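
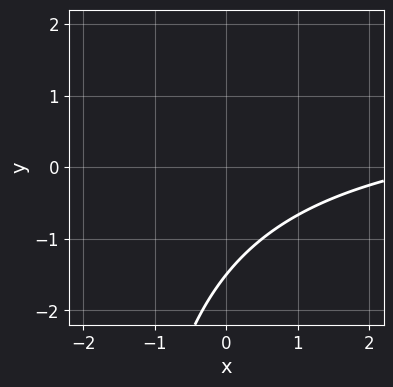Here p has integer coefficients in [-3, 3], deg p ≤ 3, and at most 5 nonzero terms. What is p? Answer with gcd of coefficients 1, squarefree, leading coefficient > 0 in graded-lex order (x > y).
First, the degree is 2 — the shape is more complex than any degree-1 curve.
Next, reading off the gridlines: the curve avoids every integer x-axis point in the box.
Finally, the integer polynomial consistent with all of this is the stated p.

x*y - x + 2*y + 3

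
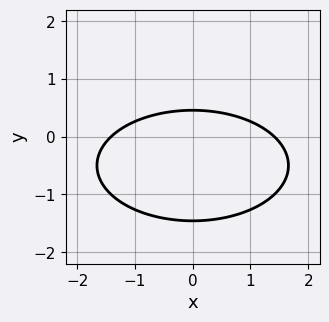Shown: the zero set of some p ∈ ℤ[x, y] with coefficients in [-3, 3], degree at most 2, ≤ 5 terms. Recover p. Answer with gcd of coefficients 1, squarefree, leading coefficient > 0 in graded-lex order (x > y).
x^2 + 3*y^2 + 3*y - 2

First, degree: the shape is more complex than any degree-1 curve, so deg p = 2.
Then, symmetries: the x ↦ −x reflection is a symmetry, so x appears only in even powers.
Finally, the integer polynomial consistent with all of this is the stated p.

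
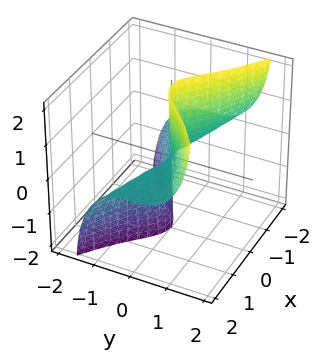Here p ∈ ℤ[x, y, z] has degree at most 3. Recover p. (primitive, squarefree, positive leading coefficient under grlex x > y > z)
2*x^2*z - 3*y^3 - y*z^2

Degree: the shape is more complex than any degree-2 surface, so deg p = 3.
From the axis intercepts and sections: one y-axis crossing is at y = 0; the visible x-axis segment lies entirely on the surface.
These observations pin down the coefficients.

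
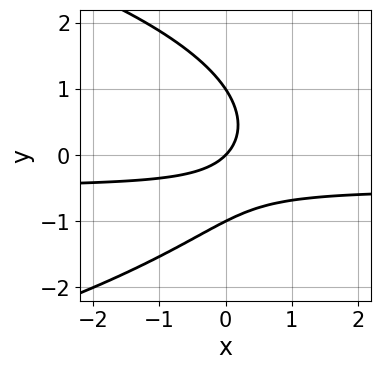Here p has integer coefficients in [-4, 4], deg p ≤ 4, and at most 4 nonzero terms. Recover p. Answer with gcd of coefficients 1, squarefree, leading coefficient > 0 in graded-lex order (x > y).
Degree: no degree-2 curve has this shape, so deg p = 3.
Reading off the gridlines: the y-axis gridline crossings are at y ∈ {-1, 0, 1}; it crosses the x-axis at the gridline x = 0.
Assembling these constraints gives the stated polynomial.

y^3 + 2*x*y + x - y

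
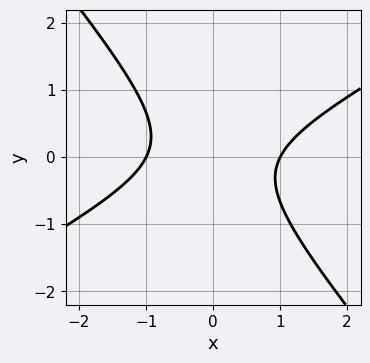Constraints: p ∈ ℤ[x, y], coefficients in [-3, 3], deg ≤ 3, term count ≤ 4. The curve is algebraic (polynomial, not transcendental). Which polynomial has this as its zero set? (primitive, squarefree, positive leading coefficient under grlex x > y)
(a) The degree is 2 — a generic line meets the curve in up to 2 points.
(b) From the axis intercepts and sections: among the integer gridlines, it crosses the x-axis at x ∈ {-1, 1}; the curve avoids every integer y-axis point in the box.
(c) These observations pin down the coefficients.

2*x^2 - 2*x*y - 3*y^2 - 2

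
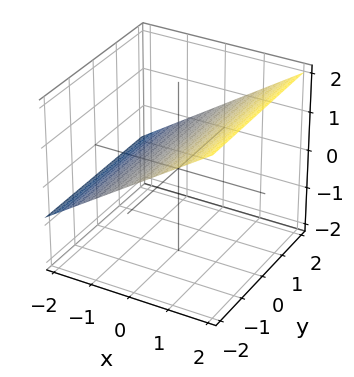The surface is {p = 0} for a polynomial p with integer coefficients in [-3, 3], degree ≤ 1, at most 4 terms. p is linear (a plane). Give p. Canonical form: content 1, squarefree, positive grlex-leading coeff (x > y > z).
2*x - 3*z + 2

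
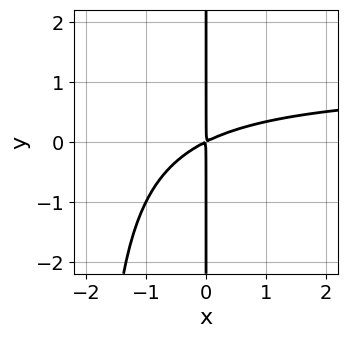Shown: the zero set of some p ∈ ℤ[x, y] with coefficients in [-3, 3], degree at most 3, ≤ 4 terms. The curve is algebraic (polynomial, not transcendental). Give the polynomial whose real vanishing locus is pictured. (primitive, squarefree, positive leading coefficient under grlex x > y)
x^2*y - x^2 + 2*x*y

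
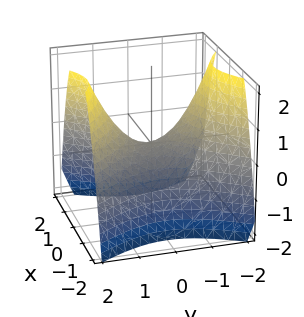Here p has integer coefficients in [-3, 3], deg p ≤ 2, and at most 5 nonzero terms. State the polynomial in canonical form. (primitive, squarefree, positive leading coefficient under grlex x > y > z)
3*x^2 - 2*y^2 + 3*z

(a) The degree is 2 — a saddle surface; a quadric.
(b) Symmetries: it's symmetric under y → −y, forcing even powers of y; it's symmetric under x → −x, forcing even powers of x.
(c) Against the integer gridlines: one z-axis crossing is at z = 0; one y-axis crossing is at y = 0; it meets the x-axis at x = 0 (among the integer gridlines).
(d) These observations pin down the coefficients.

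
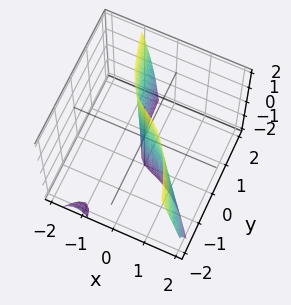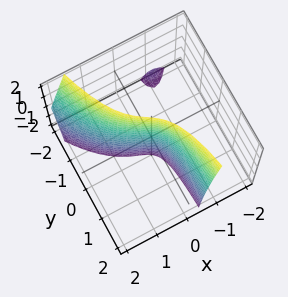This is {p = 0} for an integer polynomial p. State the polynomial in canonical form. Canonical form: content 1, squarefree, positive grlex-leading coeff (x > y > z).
2*x^3 - x*y*z + 3*x*y + 2*x + 3*y

(a) There are 2 components. Treating them together as one polynomial.
(b) deg p = 3. No degree-2 surface has this shape.
(c) Observable constraints: every point of the z-axis in the box is on the surface; one y-axis crossing is at y = 0.
(d) Fitting integer coefficients to these (and the overall shape) gives p.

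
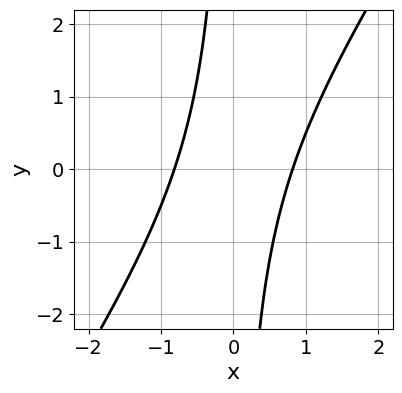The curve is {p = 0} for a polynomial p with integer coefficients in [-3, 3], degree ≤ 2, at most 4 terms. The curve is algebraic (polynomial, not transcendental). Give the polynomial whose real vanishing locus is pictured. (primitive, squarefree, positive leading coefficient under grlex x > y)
(a) deg p = 2. A generic line meets the curve in up to 2 points.
(b) Reading off the gridlines: the curve avoids every integer y-axis point in the box.
(c) The integer polynomial consistent with all of this is the stated p.

3*x^2 - 2*x*y - 2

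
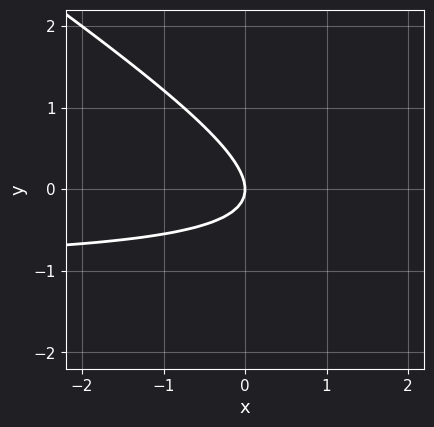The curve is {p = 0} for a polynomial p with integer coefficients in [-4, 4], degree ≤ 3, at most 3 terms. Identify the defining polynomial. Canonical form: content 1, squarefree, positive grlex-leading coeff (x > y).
2*x*y + 3*y^2 + 2*x

(a) Degree: the shape is more complex than any degree-1 curve, so deg p = 2.
(b) Checking where it meets the axes: it meets the y-axis at y = 0 (among the integer gridlines); one x-axis crossing is at x = 0.
(c) These observations pin down the coefficients.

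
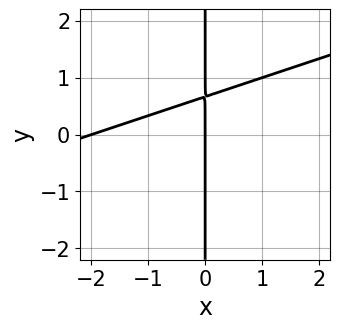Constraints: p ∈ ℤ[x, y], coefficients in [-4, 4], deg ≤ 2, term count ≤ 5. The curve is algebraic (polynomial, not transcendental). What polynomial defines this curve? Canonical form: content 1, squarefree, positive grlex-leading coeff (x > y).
1. The degree is 2 — no degree-1 curve has this shape.
2. From the axis intercepts and sections: among the integer gridlines, it crosses the x-axis at x ∈ {-2, 0}; the visible y-axis segment lies entirely on the curve.
3. The integer polynomial consistent with all of this is the stated p.

x^2 - 3*x*y + 2*x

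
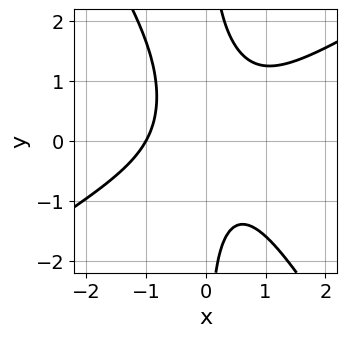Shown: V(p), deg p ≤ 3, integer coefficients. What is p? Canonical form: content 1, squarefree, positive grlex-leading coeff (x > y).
3*x^3 - 3*x^2*y - 3*x*y^2 + 2*x*y + 3

(a) The degree is 3 — a generic line meets the curve in up to 3 points.
(b) Observable constraints: it misses every integer gridline on the y-axis; it crosses the x-axis at the gridline x = -1.
(c) The integer polynomial consistent with all of this is the stated p.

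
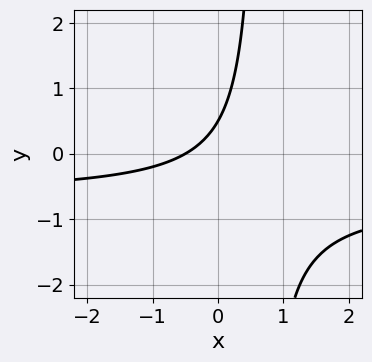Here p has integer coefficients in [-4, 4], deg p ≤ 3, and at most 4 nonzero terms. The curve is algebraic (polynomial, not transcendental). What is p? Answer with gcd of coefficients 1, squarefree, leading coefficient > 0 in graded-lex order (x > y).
3*x*y + 2*x - 2*y + 1

First, degree: the shape is more complex than any degree-1 curve, so deg p = 2.
Finally, putting this together gives p.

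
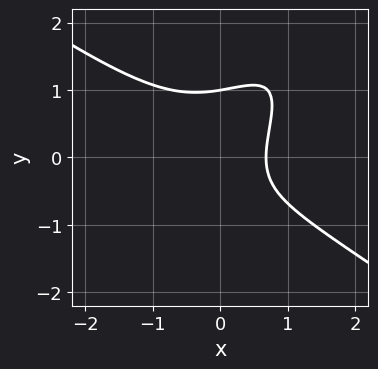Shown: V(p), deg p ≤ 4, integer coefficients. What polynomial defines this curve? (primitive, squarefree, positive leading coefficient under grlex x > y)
2*x^3 - 3*x*y^2 + 2*y^3 + 2*x - 2

1. The degree is 3 — a generic line meets the curve in up to 3 points.
2. Checking where it meets the axes: it crosses the y-axis at the gridline y = 1.
3. Together with the visible shape, these determine p as stated.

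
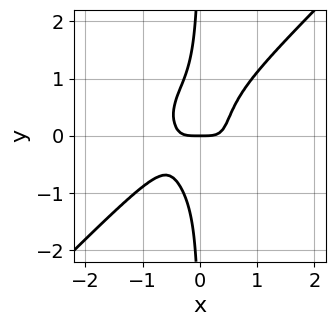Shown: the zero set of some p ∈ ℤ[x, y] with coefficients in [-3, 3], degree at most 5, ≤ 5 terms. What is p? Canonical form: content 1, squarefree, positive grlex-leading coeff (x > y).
First, deg p = 4.
Next, checking where it meets the axes: it crosses the y-axis at the gridline y = 0; it crosses the x-axis at the gridline x = 0.
Finally, matching integer coefficients to the picture gives p.

3*x^4 - 3*x*y^3 + 2*x^2*y - y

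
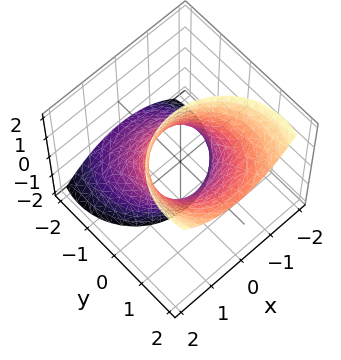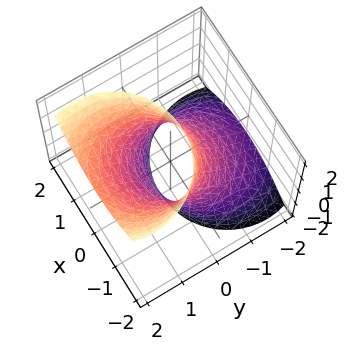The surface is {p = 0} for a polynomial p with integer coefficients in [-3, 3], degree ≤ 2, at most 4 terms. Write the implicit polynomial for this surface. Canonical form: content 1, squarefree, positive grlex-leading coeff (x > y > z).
2*x^2 + 2*y^2 - 3*y*z - 2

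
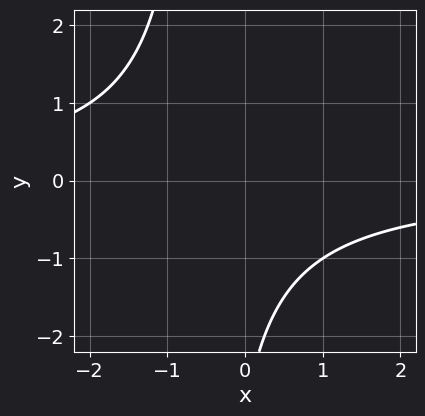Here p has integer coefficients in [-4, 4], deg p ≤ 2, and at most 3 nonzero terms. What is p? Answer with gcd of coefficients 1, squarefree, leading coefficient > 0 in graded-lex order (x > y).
2*x*y + y + 3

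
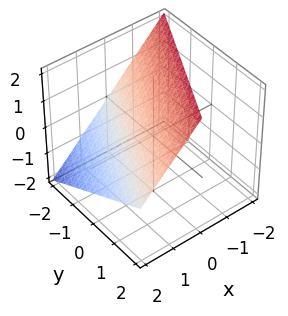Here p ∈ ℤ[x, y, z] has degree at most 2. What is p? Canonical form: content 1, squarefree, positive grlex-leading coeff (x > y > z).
1. The degree is 1 — every cross-section is a straight line — this is a plane.
2. Observable constraints: it meets the y-axis at y = -2 (among the integer gridlines); it meets the x-axis at x = 1 (among the integer gridlines); it meets the z-axis at z = 1 (among the integer gridlines).
3. Assembling these constraints gives the stated polynomial.

2*x - y + 2*z - 2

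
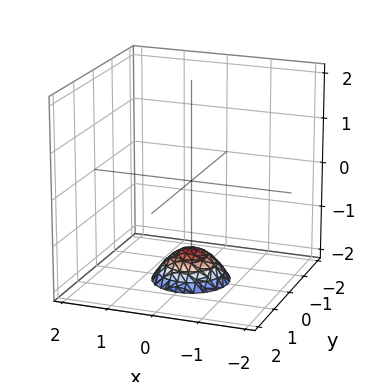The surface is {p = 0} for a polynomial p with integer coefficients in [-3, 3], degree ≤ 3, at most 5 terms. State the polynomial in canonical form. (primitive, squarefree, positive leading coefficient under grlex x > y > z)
2*x^2 + 2*y^2 + 2*z + 3

1. deg p = 2.
2. Symmetries: rotational symmetry about the z-axis ⇒ p depends on x, y only through x² + y².
3. Observable constraints: the surface avoids every integer x-axis point in the box; it misses every integer gridline on the y-axis; a circular section at z = -2 has radius between 0 and 1.
4. These observations pin down the coefficients.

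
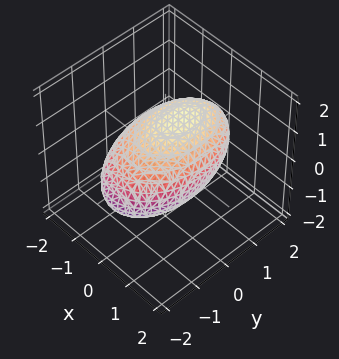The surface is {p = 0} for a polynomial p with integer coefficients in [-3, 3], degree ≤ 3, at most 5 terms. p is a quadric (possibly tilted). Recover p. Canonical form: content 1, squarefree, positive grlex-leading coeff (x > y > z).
2*x^2 + y^2 - y*z + 3*z^2 - 3

First, deg p = 2.
Then, from the visible intercepts: among the integer gridlines, it crosses the z-axis at z ∈ {-1, 1}.
Finally, solving for integer coefficients yields p as stated.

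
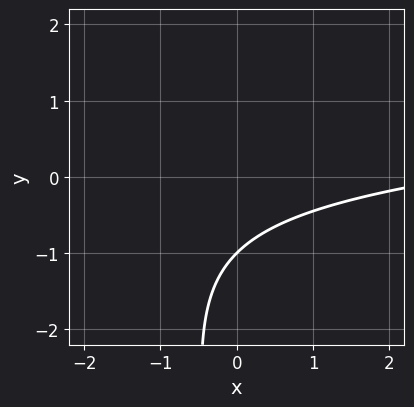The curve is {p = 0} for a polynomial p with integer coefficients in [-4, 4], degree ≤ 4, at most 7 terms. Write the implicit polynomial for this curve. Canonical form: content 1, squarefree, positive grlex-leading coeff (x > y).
Degree: no degree-2 curve has this shape, so deg p = 3.
Observable constraints: one y-axis crossing is at y = -1; it misses every integer gridline on the x-axis.
Assembling these constraints gives the stated polynomial.

x*y^2 - x*y + x - 3*y - 3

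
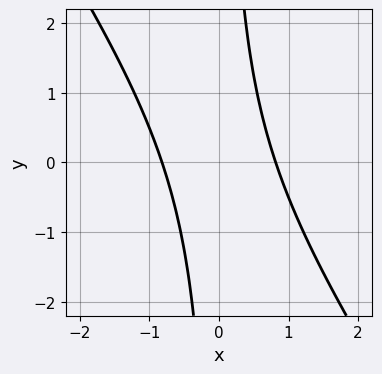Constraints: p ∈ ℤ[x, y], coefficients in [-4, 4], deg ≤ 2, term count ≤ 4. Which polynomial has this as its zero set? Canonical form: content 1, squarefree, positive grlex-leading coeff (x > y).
1. Degree: the shape is more complex than any degree-1 curve, so deg p = 2.
2. Reading off the gridlines: it misses every integer gridline on the y-axis.
3. Putting this together gives p.

3*x^2 + 2*x*y - 2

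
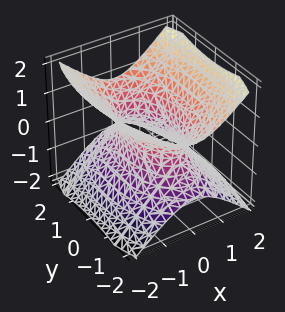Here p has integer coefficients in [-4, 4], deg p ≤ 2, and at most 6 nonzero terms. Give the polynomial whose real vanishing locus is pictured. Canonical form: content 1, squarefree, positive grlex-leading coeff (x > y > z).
First, deg p = 2. An hourglass — one-sheet hyperboloid; a quadric.
Next, symmetries: mirror symmetry x ↦ −x ⇒ only even powers of x; the z ↦ −z reflection is a symmetry, so z appears only in even powers; mirror symmetry y ↦ −y ⇒ only even powers of y.
Next, checking where it meets the axes: no z-intercept at any integer in the box.
Finally, putting this together gives p.

3*x^2 + y^2 - 3*z^2 - 2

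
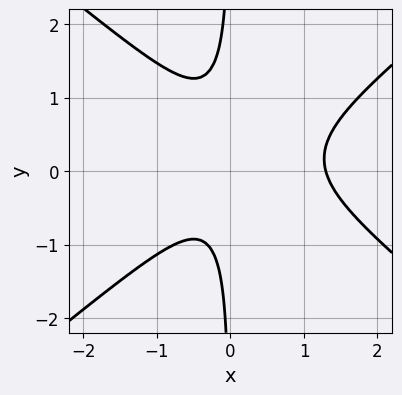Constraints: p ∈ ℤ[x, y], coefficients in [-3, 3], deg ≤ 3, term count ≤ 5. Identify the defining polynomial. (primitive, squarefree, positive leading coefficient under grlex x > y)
2*x^3 - 3*x*y^2 - 2*x^2 + x*y - 1

deg p = 3.
From the axis intercepts and sections: it misses every integer gridline on the y-axis.
Fitting integer coefficients to these (and the overall shape) gives p.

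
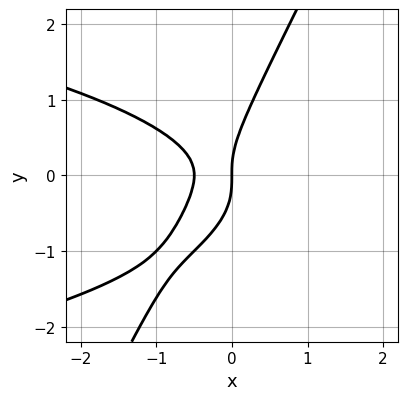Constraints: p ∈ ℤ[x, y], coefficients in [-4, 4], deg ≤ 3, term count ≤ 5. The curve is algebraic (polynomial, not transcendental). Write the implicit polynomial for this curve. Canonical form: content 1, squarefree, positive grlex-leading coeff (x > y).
2*x*y^2 - y^3 + 2*x^2 + x

First, degree: no degree-2 curve has this shape, so deg p = 3.
Then, checking where it meets the axes: it meets the y-axis at y = 0 (among the integer gridlines); it crosses the x-axis at the gridline x = 0.
Finally, the integer polynomial consistent with all of this is the stated p.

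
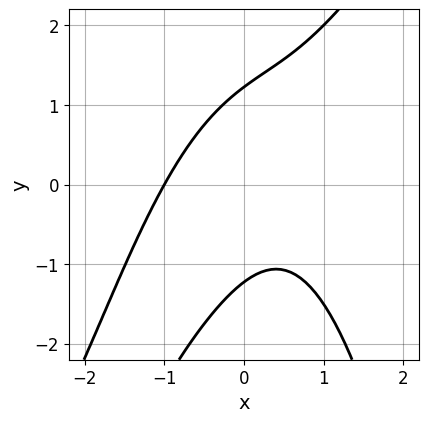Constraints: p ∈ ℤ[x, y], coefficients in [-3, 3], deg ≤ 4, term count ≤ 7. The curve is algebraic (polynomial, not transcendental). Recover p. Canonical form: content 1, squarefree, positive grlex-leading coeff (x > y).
3*x^3 - 2*x^2*y + 3*x*y - 2*y^2 + 3

First, degree: no degree-2 curve has this shape, so deg p = 3.
Next, reading off the gridlines: it meets the x-axis at x = -1 (among the integer gridlines).
Finally, solving for integer coefficients yields p as stated.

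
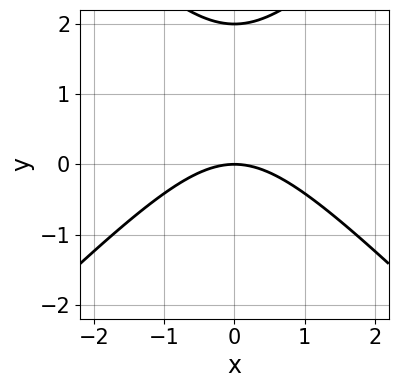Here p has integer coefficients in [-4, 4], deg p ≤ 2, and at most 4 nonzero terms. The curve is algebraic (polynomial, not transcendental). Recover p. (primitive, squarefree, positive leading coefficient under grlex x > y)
Degree: no degree-1 curve has this shape, so deg p = 2.
Symmetries: mirror symmetry x ↦ −x ⇒ only even powers of x.
Reading off the gridlines: it meets the x-axis at x = 0 (among the integer gridlines); among the integer gridlines, it crosses the y-axis at y ∈ {0, 2}.
Assembling these constraints gives the stated polynomial.

x^2 - y^2 + 2*y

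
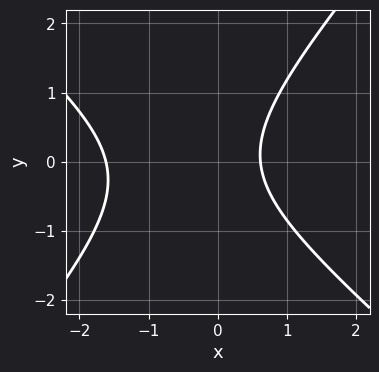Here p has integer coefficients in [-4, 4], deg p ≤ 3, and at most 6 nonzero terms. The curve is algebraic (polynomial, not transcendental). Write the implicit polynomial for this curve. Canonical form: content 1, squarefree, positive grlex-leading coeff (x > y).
Degree: a generic line meets the curve in up to 2 points, so deg p = 2.
From the visible intercepts: the curve avoids every integer y-axis point in the box.
Assembling these constraints gives the stated polynomial.

3*x^2 + x*y - 3*y^2 + 3*x - 3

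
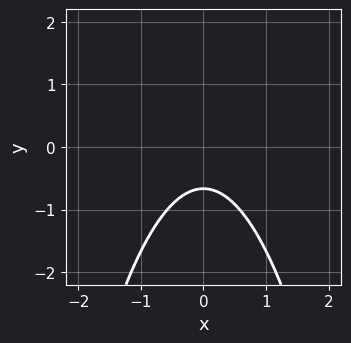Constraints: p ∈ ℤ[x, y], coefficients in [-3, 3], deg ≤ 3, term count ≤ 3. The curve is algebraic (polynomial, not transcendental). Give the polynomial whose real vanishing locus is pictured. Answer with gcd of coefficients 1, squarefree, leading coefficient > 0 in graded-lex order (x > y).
3*x^2 + 3*y + 2

(a) The degree is 2 — no degree-1 curve has this shape.
(b) Symmetries: it's symmetric under x → −x, forcing even powers of x.
(c) Observable constraints: no x-intercept at any integer in the box.
(d) Matching integer coefficients to the picture gives p.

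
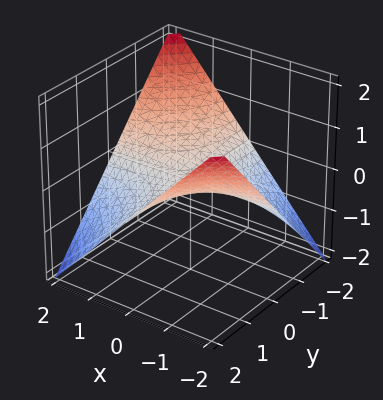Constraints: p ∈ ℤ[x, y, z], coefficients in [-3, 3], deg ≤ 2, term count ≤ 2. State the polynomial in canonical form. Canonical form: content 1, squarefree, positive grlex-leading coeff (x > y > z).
x*y + 2*z

Degree: a saddle surface; a quadric, so deg p = 2.
Reading off the gridlines: every point of the y-axis in the box is on the surface; it meets the z-axis at z = 0 (among the integer gridlines); the visible x-axis segment lies entirely on the surface.
Together with the visible shape, these determine p as stated.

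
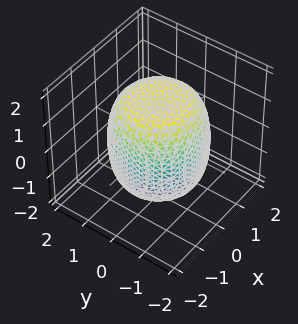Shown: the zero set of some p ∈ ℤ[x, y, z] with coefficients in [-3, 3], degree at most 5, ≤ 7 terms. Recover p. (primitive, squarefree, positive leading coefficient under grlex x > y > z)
x^4 + 2*x^2*y^2 + y^4 - x^2 - y^2 + z^2 - 2

1. Degree: a generic line meets the surface in up to 4 points, so deg p = 4.
2. By symmetry, every cross-section ⟂ z is a circle, so x, y appear only via x² + y².
3. From the axis intercepts and sections: a circular section at z = -1 has radius between 1 and 2.
4. Putting this together gives p.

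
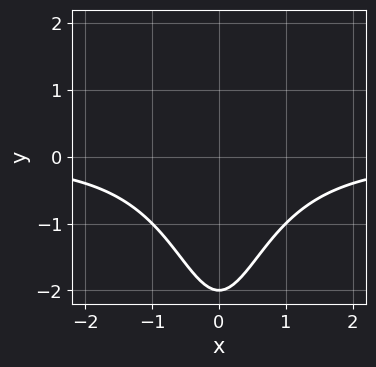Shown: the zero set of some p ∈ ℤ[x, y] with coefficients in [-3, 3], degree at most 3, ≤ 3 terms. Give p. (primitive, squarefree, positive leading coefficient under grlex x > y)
x^2*y + y + 2

First, the degree is 3 — a generic line meets the curve in up to 3 points.
Next, symmetries: the x ↦ −x reflection is a symmetry, so x appears only in even powers.
Then, from the axis intercepts and sections: it misses every integer gridline on the x-axis; it meets the y-axis at y = -2 (among the integer gridlines).
Finally, the integer polynomial consistent with all of this is the stated p.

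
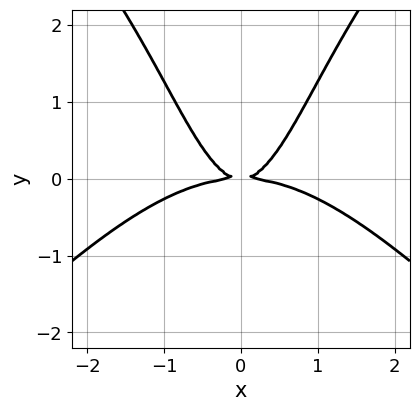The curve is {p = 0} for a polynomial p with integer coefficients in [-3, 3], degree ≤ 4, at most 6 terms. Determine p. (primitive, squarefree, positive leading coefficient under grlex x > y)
(a) deg p = 4. No degree-3 curve has this shape.
(b) Symmetries: the x ↦ −x reflection is a symmetry, so x appears only in even powers.
(c) Against the integer gridlines: it meets the x-axis at x = 0 (among the integer gridlines); one y-axis crossing is at y = 0.
(d) These observations pin down the coefficients.

x^4 - x^2*y^2 + 3*x^2*y - 2*y^2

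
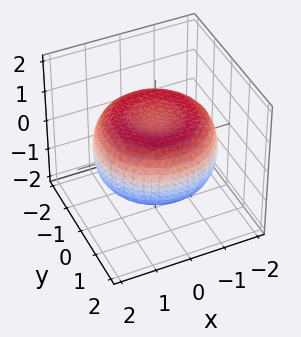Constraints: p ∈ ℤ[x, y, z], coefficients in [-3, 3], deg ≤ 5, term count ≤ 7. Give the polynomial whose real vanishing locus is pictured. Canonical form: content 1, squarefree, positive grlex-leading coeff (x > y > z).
x^4 + 2*x^2*y^2 + y^4 - 2*x^2 - 2*y^2 + 3*z^2 - 2

First, the degree is 4 — no degree-3 surface has this shape.
Next, symmetry: every cross-section ⟂ z is a circle, so x, y appear only via x² + y².
Then, observable constraints: a circular section at z = 0 has radius between 1 and 2.
Finally, assembling these constraints gives the stated polynomial.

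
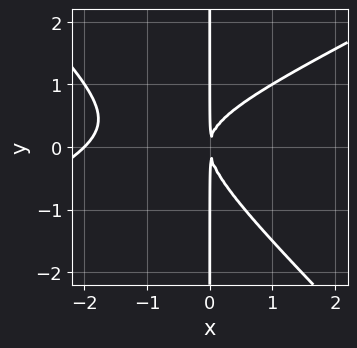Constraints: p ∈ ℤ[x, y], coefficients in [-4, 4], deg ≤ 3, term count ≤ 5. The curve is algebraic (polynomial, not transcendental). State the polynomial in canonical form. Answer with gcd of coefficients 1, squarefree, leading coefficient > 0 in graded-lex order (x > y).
x^3 - x^2*y - 2*x*y^2 + 2*x^2

The degree is 3 — no degree-2 curve has this shape.
From the visible intercepts: the visible y-axis segment lies entirely on the curve; it crosses the x-axis at the gridline x = -2.
Putting this together gives p.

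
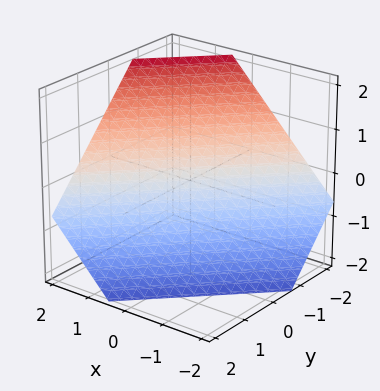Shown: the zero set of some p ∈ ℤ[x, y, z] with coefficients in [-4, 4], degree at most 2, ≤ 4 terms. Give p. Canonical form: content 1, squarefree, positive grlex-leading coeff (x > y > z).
3*x - 3*y - 3*z - 2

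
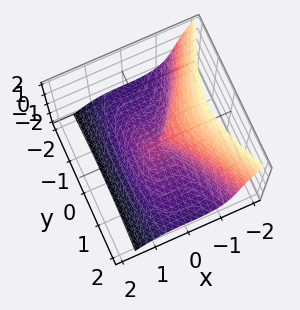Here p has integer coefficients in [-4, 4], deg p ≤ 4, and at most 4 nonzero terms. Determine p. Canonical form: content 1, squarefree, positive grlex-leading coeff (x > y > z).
(a) Degree: a generic line meets the surface in up to 3 points, so deg p = 3.
(b) Against the integer gridlines: it meets the z-axis at z = 0 (among the integer gridlines); it meets the y-axis at y = 0 (among the integer gridlines); one x-axis crossing is at x = 0.
(c) Matching integer coefficients to the picture gives p.

3*x^3 + y^2*z + z^3 + 2*y^2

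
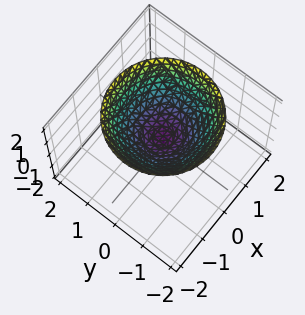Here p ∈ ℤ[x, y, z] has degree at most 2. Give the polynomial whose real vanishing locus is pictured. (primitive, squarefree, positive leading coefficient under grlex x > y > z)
(a) The degree is 2 — a generic line meets the surface in up to 2 points.
(b) Symmetries: rotational symmetry about the z-axis ⇒ p depends on x, y only through x² + y².
(c) Reading off the gridlines: a circular section at z = 2 has radius between 1 and 2; the surface avoids every integer x-axis point in the box; it misses every integer gridline on the y-axis.
(d) The integer polynomial consistent with all of this is the stated p.

2*x^2 + 2*y^2 - 3*z + 1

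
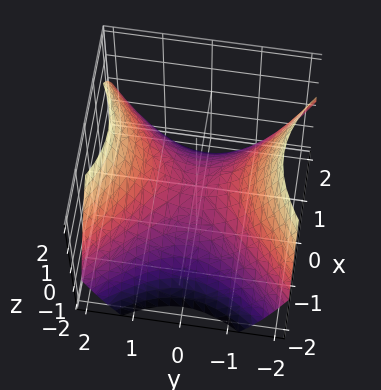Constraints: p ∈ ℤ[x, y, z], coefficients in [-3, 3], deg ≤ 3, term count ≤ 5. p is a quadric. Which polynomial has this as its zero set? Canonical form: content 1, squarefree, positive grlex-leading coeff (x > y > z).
2*x^2 - 2*y^2 + 3*z

First, degree: a hyperbolic paraboloid; a quadric, so deg p = 2.
Then, symmetries: it's symmetric under y → −y, forcing even powers of y; the x ↦ −x reflection is a symmetry, so x appears only in even powers.
Next, reading off the gridlines: it meets the z-axis at z = 0 (among the integer gridlines); it meets the y-axis at y = 0 (among the integer gridlines).
Finally, the integer polynomial consistent with all of this is the stated p.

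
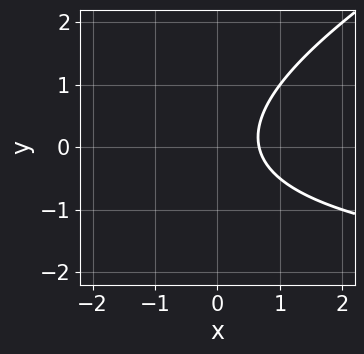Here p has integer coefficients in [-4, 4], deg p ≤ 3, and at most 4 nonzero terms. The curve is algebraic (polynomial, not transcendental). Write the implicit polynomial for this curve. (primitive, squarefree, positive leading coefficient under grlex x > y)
x*y - 2*y^2 + 3*x - 2

First, the degree is 2 — no degree-1 curve has this shape.
Then, from the visible intercepts: it misses every integer gridline on the y-axis.
Finally, putting this together gives p.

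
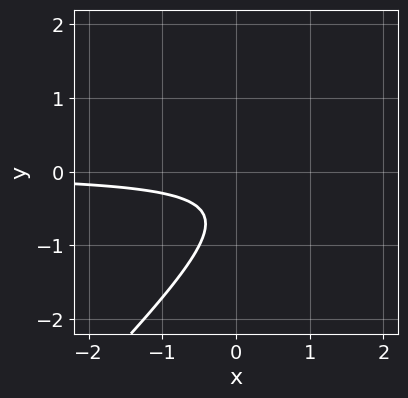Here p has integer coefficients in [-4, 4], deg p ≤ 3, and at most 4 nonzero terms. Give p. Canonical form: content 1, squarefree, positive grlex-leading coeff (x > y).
2*x*y - 2*y^2 - 2*y - 1

1. Degree: no degree-1 curve has this shape, so deg p = 2.
2. Against the integer gridlines: no y-intercept at any integer in the box; it misses every integer gridline on the x-axis.
3. Putting this together gives p.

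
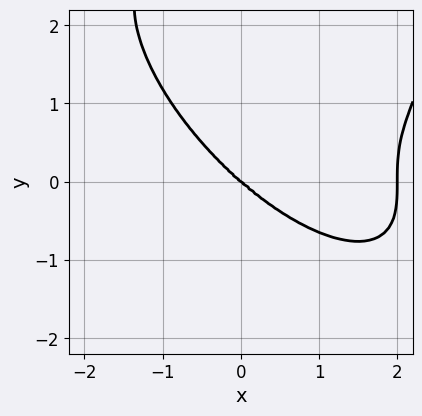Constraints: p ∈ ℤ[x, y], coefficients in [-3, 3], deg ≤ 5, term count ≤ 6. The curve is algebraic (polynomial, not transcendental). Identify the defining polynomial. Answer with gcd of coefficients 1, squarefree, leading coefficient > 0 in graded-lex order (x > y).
1. deg p = 4. No degree-3 curve has this shape.
2. Against the integer gridlines: it crosses the y-axis at the gridline y = 0; among the integer gridlines, it crosses the x-axis at x ∈ {0, 2}.
3. Fitting integer coefficients to these (and the overall shape) gives p.

x^4 + y^4 - 2*x^3 - 3*y^3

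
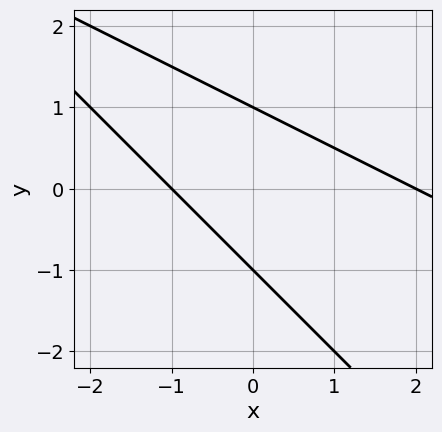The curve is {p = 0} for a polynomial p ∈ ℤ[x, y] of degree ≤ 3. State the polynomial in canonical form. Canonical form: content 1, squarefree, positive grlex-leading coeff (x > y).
x^2 + 3*x*y + 2*y^2 - x - 2

1. Degree: the shape is more complex than any degree-1 curve, so deg p = 2.
2. From the visible intercepts: among the integer gridlines, it crosses the y-axis at y ∈ {-1, 1}; the x-axis gridline crossings are at x ∈ {-1, 2}.
3. The integer polynomial consistent with all of this is the stated p.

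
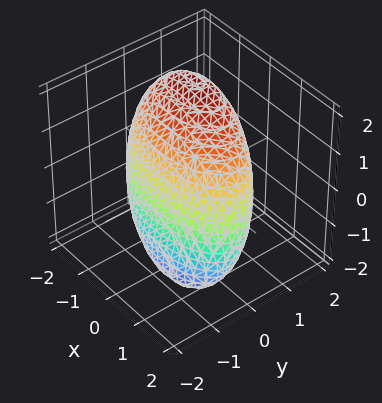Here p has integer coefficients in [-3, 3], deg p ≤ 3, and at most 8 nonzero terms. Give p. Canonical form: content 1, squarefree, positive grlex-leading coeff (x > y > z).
x^2 + x*z + 3*y^2 - 3*y*z + 2*z^2 - 3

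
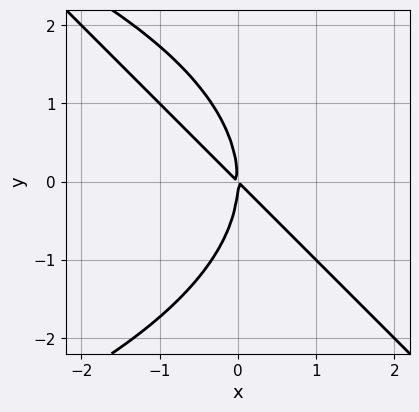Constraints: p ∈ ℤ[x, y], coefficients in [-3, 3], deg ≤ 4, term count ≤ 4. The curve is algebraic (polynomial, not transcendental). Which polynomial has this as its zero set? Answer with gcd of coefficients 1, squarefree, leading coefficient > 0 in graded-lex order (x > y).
First, deg p = 3. A generic line meets the curve in up to 3 points.
Then, from the axis intercepts and sections: it meets the x-axis at x = 0 (among the integer gridlines); it crosses the y-axis at the gridline y = 0.
Finally, putting this together gives p.

x*y^2 + y^3 + 3*x^2 + 3*x*y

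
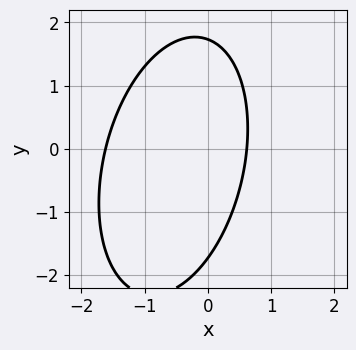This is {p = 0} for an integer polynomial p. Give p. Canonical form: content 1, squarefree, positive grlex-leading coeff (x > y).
3*x^2 - x*y + y^2 + 3*x - 3

(a) deg p = 2. The shape is more complex than any degree-1 curve.
(b) Putting this together gives p.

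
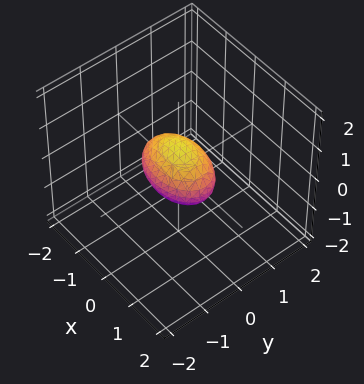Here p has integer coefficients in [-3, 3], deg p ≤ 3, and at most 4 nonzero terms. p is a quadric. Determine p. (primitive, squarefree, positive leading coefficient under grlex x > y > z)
Degree: bounded and convex; a quadric, so deg p = 2.
Symmetries: the y ↦ −y reflection is a symmetry, so y appears only in even powers; mirror symmetry z ↦ −z ⇒ only even powers of z; it's symmetric under x → −x, forcing even powers of x.
Checking where it meets the axes: among the integer gridlines, it crosses the x-axis at x ∈ {-1, 1}.
Matching integer coefficients to the picture gives p.

x^2 + 2*y^2 + 2*z^2 - 1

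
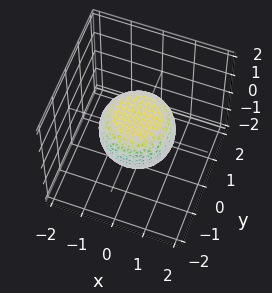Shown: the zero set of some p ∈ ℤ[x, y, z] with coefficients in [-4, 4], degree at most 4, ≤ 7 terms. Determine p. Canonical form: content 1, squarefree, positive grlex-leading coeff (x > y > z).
2*x^4 + 4*x^2*y^2 + 2*y^4 - x^2 - y^2 + 3*z^2 - 2

First, deg p = 4. A generic line meets the surface in up to 4 points.
Next, symmetries: the z-axis is an axis of rotation, so x and y enter only as x² + y².
Then, against the integer gridlines: a circular section at z = 0 has radius between 1 and 2.
Finally, assembling these constraints gives the stated polynomial.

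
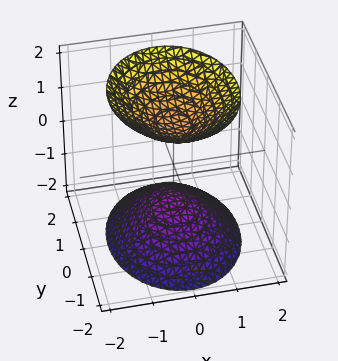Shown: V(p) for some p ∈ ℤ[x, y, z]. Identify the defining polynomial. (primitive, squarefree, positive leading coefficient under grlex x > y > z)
3*x^2 + 2*y^2 - 2*z^2 + 2

1. The picture has 2 separate pieces. They look like related sheets of one shape, so recover p as a whole.
2. The degree is 2 — two sheets facing apart; a quadric.
3. Symmetries: mirror symmetry x ↦ −x ⇒ only even powers of x; mirror symmetry y ↦ −y ⇒ only even powers of y; the z ↦ −z reflection is a symmetry, so z appears only in even powers.
4. From the axis intercepts and sections: among the integer gridlines, it crosses the z-axis at z ∈ {-1, 1}; it misses every integer gridline on the y-axis; it misses every integer gridline on the x-axis.
5. Putting this together gives p.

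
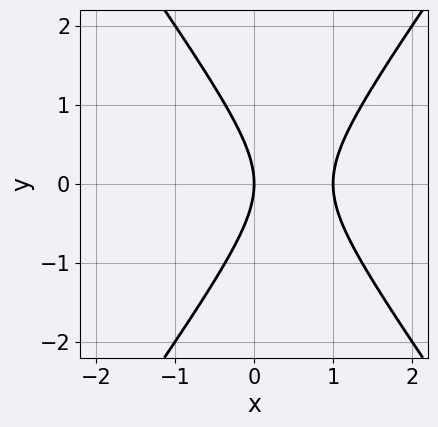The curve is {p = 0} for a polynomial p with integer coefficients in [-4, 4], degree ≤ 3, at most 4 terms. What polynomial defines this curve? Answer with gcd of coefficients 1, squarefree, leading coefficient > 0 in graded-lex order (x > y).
First, degree: a generic line meets the curve in up to 2 points, so deg p = 2.
Then, symmetries: mirror symmetry y ↦ −y ⇒ only even powers of y.
Then, from the axis intercepts and sections: the x-axis gridline crossings are at x ∈ {0, 1}; it meets the y-axis at y = 0 (among the integer gridlines).
Finally, the integer polynomial consistent with all of this is the stated p.

2*x^2 - y^2 - 2*x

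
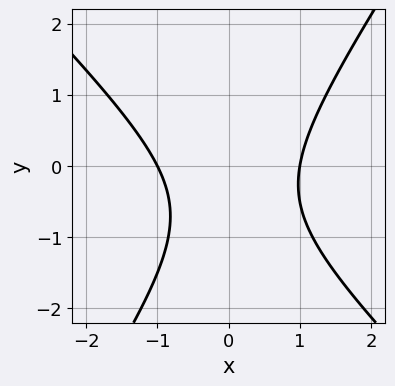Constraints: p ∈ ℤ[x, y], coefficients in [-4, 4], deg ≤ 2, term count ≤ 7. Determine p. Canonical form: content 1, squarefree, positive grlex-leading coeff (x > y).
Degree: no degree-1 curve has this shape, so deg p = 2.
Against the integer gridlines: no y-intercept at any integer in the box; among the integer gridlines, it crosses the x-axis at x ∈ {-1, 1}.
Fitting integer coefficients to these (and the overall shape) gives p.

3*x^2 + x*y - 2*y^2 - 2*y - 3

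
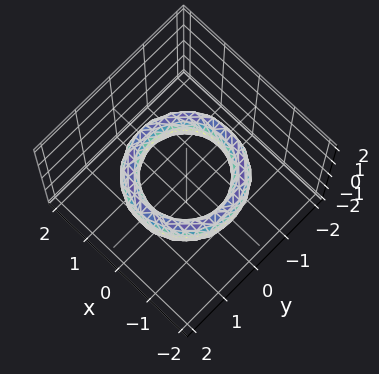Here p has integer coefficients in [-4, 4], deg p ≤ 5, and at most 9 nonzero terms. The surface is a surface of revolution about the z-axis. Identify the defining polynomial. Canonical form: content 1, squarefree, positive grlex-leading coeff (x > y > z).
Degree: the shape is more complex than any degree-3 surface, so deg p = 4.
By symmetry, the z-axis is an axis of rotation, so x and y enter only as x² + y².
From the axis intercepts and sections: the x-axis gridline crossings are at x ∈ {-1, 1}; among the integer gridlines, it crosses the y-axis at y ∈ {-1, 1}; it misses every integer gridline on the z-axis.
Putting this together gives p.

x^4 + 2*x^2*y^2 + y^4 - 3*x^2 - 3*y^2 + z^2 + 2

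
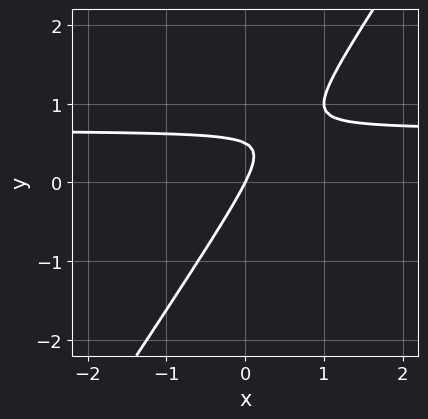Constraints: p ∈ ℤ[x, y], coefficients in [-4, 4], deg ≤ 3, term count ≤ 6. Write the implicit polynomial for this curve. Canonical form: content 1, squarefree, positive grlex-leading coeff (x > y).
(a) deg p = 2. No degree-1 curve has this shape.
(b) Checking where it meets the axes: it crosses the y-axis at the gridline y = 0; it meets the x-axis at x = 0 (among the integer gridlines).
(c) Solving for integer coefficients yields p as stated.

3*x*y - 2*y^2 - 2*x + y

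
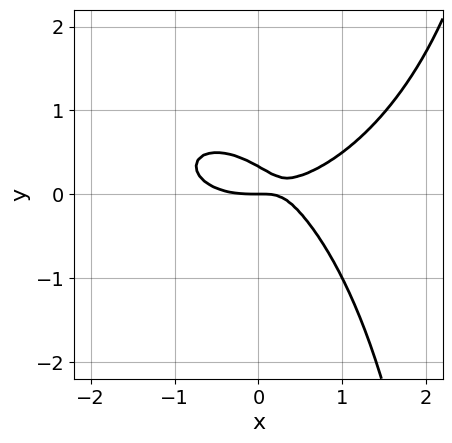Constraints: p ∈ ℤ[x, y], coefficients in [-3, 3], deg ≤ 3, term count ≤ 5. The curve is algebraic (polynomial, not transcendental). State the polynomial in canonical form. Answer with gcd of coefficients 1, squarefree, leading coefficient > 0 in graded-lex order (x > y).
First, deg p = 3.
Then, checking where it meets the axes: one y-axis crossing is at y = 0; it meets the x-axis at x = 0 (among the integer gridlines).
Finally, putting this together gives p.

x^3 + x*y^2 - 2*x*y - 3*y^2 + y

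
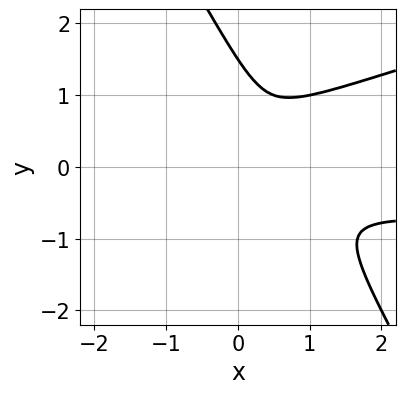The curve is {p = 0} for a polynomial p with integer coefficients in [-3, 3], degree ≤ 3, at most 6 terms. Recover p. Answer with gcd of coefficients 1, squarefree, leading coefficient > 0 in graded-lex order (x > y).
Degree: no degree-2 curve has this shape, so deg p = 3.
Putting this together gives p.

x^2*y - 3*x*y^2 - 2*y^3 + x^2 + 3*y^2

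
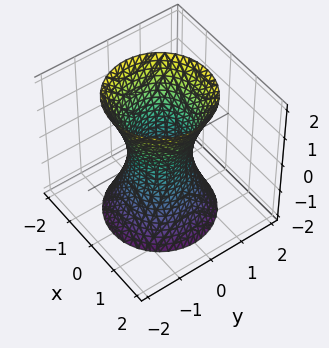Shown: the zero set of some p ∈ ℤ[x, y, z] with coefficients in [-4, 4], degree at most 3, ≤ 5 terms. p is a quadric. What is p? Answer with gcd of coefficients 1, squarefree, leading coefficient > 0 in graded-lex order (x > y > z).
First, the degree is 2 — an hourglass — one-sheet hyperboloid; a quadric.
Then, symmetries: the z ↦ −z reflection is a symmetry, so z appears only in even powers; rotational symmetry about the z-axis ⇒ p depends on x, y only through x² + y².
Next, from the axis intercepts and sections: the surface avoids every integer z-axis point in the box; a circular section at z = 1 has radius exactly 1.
Finally, assembling these constraints gives the stated polynomial.

3*x^2 + 3*y^2 - z^2 - 2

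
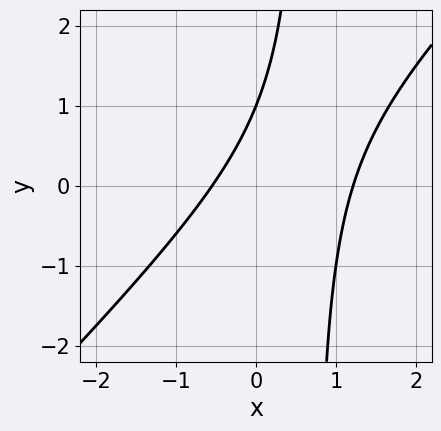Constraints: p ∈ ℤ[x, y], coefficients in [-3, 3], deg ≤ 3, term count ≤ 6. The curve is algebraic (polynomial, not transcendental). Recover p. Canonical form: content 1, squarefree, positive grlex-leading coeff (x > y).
Degree: no degree-1 curve has this shape, so deg p = 2.
From the visible intercepts: it crosses the y-axis at the gridline y = 1.
Solving for integer coefficients yields p as stated.

3*x^2 - 3*x*y - 2*x + 2*y - 2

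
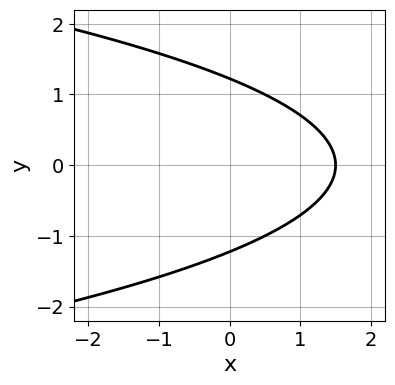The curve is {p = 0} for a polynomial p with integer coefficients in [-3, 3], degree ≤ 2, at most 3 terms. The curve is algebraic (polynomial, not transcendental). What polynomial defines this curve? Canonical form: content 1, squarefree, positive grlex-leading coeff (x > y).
deg p = 2. A generic line meets the curve in up to 2 points.
Symmetries: mirror symmetry y ↦ −y ⇒ only even powers of y.
Solving for integer coefficients yields p as stated.

2*y^2 + 2*x - 3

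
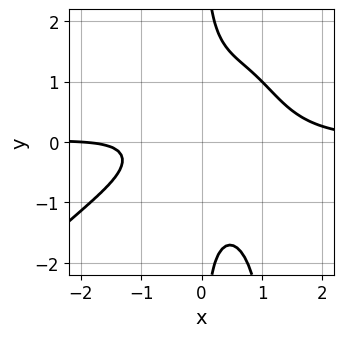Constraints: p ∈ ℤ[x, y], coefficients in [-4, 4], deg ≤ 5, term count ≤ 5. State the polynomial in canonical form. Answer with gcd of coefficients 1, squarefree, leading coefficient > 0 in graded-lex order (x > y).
2*x^3*y - 2*x^2*y^2 + 3*x*y^2 - x - 2

deg p = 4. The shape is more complex than any degree-3 curve.
Checking where it meets the axes: no y-intercept at any integer in the box; it crosses the x-axis at the gridline x = -2.
Together with the visible shape, these determine p as stated.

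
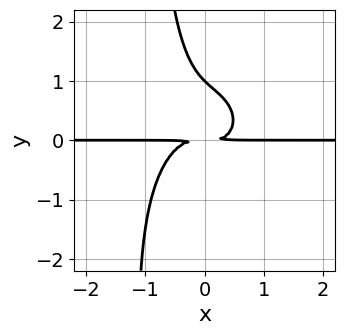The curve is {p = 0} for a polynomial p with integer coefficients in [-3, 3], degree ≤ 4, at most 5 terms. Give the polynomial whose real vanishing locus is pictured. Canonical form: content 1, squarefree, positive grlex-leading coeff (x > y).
(a) The degree is 4 — a generic line meets the curve in up to 4 points.
(b) Observable constraints: it crosses the y-axis at the gridline y = 1; the visible x-axis segment lies entirely on the curve.
(c) Fitting integer coefficients to these (and the overall shape) gives p.

3*x^3*y + 2*x*y^3 + 2*y^3 - 2*y^2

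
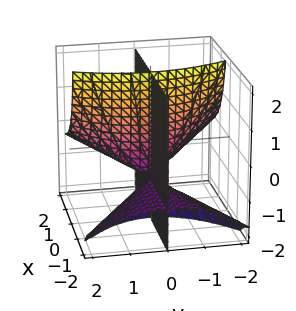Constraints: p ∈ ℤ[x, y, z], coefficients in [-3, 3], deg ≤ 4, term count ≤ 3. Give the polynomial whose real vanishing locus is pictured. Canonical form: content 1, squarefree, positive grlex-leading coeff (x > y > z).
1. There are 3 components. They look like related sheets of one shape, so recover p as a whole.
2. The degree is 3 — a generic line meets the surface in up to 3 points.
3. From the visible intercepts: the visible x-axis segment lies entirely on the surface; the visible z-axis segment lies entirely on the surface.
4. Matching integer coefficients to the picture gives p.

3*x*y*z - y^3 + 3*x*y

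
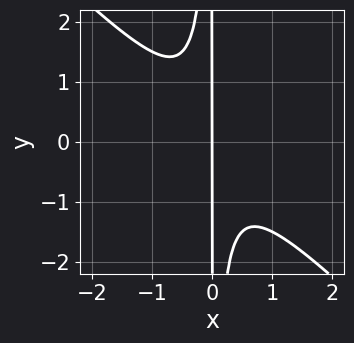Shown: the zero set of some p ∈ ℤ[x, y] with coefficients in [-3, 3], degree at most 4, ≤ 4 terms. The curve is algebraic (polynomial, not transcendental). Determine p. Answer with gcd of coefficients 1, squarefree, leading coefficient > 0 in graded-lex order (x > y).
1. Degree: no degree-2 curve has this shape, so deg p = 3.
2. Reading off the gridlines: it meets the x-axis at x = 0 (among the integer gridlines); every point of the y-axis in the box is on the curve.
3. Putting this together gives p.

2*x^3 + 2*x^2*y + x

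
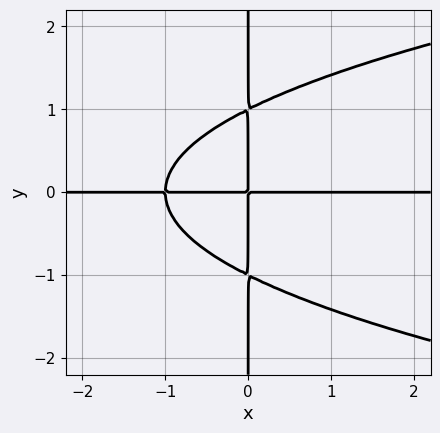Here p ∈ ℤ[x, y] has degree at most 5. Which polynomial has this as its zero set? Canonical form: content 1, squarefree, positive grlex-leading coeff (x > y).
x*y^3 - x^2*y - x*y

First, degree: the shape is more complex than any degree-3 curve, so deg p = 4.
Next, observable constraints: every point of the x-axis in the box is on the curve; the visible y-axis segment lies entirely on the curve.
Finally, these observations pin down the coefficients.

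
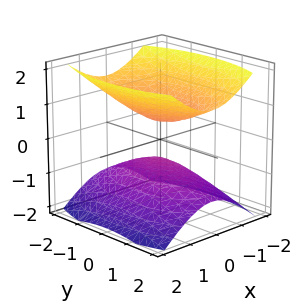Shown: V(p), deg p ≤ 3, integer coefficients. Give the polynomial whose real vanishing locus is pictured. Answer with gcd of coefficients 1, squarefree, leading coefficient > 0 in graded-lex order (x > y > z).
3*x^2 + y^2 - 3*z^2 + 1

First, the picture has 2 separate pieces.
Then, the degree is 2 — two separate bowl-shaped sheets opening away from each other; a quadric.
Then, symmetries: the x ↦ −x reflection is a symmetry, so x appears only in even powers; it's symmetric under y → −y, forcing even powers of y; mirror symmetry z ↦ −z ⇒ only even powers of z.
Next, from the visible intercepts: it misses every integer gridline on the y-axis; the surface avoids every integer x-axis point in the box.
Finally, assembling these constraints gives the stated polynomial.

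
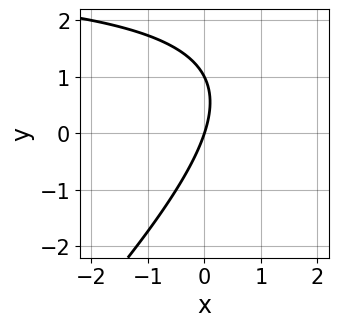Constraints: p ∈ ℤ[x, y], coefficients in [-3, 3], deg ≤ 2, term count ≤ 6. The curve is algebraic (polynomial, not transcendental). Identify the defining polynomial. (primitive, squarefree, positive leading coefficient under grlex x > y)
First, degree: a generic line meets the curve in up to 2 points, so deg p = 2.
Then, against the integer gridlines: the y-axis gridline crossings are at y ∈ {0, 1}; it crosses the x-axis at the gridline x = 0.
Finally, solving for integer coefficients yields p as stated.

x*y - y^2 - 3*x + y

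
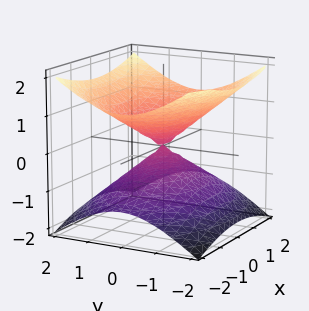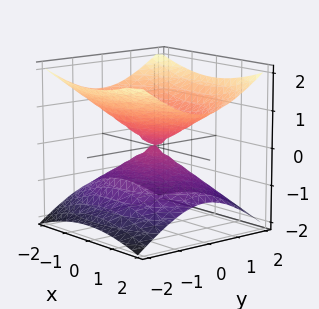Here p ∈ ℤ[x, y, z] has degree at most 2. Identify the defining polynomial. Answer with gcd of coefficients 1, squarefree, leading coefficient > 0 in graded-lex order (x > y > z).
x^2 + 2*y^2 - 3*z^2

(a) deg p = 2. Two nappes meeting at a single point; a quadric.
(b) Symmetries: mirror symmetry y ↦ −y ⇒ only even powers of y; the x ↦ −x reflection is a symmetry, so x appears only in even powers; the z ↦ −z reflection is a symmetry, so z appears only in even powers.
(c) Reading off the gridlines: it meets the y-axis at y = 0 (among the integer gridlines); it meets the x-axis at x = 0 (among the integer gridlines); it crosses the z-axis at the gridline z = 0.
(d) Putting this together gives p.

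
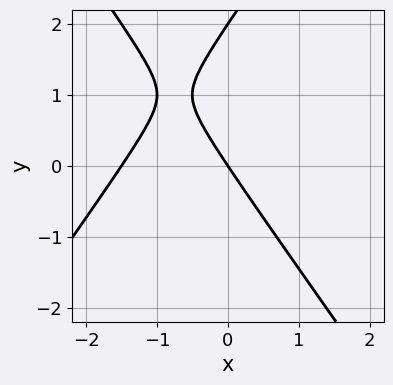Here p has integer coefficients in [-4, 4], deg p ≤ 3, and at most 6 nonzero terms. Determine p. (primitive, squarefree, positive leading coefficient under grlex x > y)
2*x^2 - y^2 + 3*x + 2*y

First, deg p = 2.
Next, reading off the gridlines: one x-axis crossing is at x = 0; the y-axis gridline crossings are at y ∈ {0, 2}.
Finally, the integer polynomial consistent with all of this is the stated p.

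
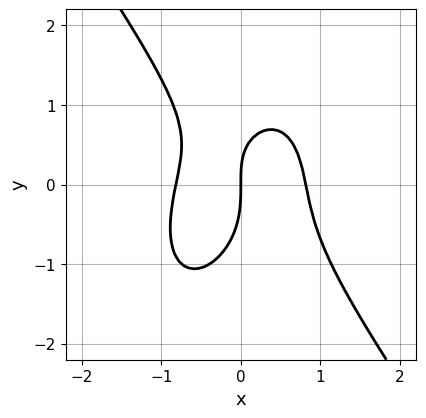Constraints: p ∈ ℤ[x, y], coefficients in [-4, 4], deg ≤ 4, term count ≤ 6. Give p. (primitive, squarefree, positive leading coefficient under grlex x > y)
The degree is 3 — the shape is more complex than any degree-2 curve.
Checking where it meets the axes: one y-axis crossing is at y = 0; it crosses the x-axis at the gridline x = 0.
Together with the visible shape, these determine p as stated.

3*x^3 + y^3 + x*y - 2*x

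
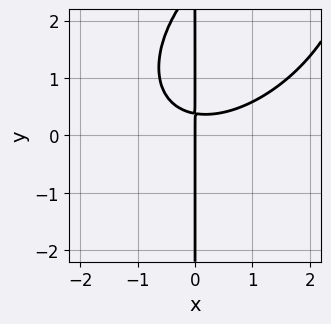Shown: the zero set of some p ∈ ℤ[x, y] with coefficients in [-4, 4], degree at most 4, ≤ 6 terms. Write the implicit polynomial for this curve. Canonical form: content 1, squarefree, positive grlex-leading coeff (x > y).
1. Degree: no degree-2 curve has this shape, so deg p = 3.
2. Checking where it meets the axes: the visible y-axis segment lies entirely on the curve; one x-axis crossing is at x = 0.
3. Matching integer coefficients to the picture gives p.

x^3 - x^2*y + x*y^2 - 3*x*y + x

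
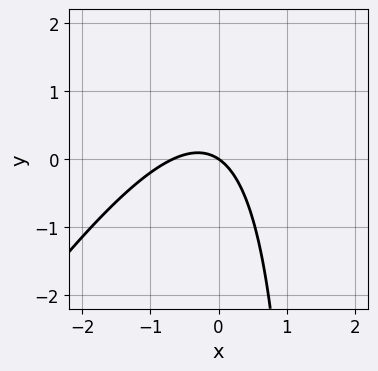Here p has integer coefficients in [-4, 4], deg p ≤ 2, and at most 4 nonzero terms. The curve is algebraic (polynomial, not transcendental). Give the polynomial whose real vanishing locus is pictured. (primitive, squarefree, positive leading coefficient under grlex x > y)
3*x^2 - 2*x*y + 2*x + 3*y

(a) deg p = 2. No degree-1 curve has this shape.
(b) Reading off the gridlines: it meets the y-axis at y = 0 (among the integer gridlines); it meets the x-axis at x = 0 (among the integer gridlines).
(c) Putting this together gives p.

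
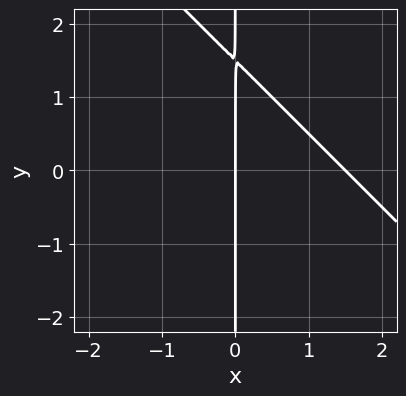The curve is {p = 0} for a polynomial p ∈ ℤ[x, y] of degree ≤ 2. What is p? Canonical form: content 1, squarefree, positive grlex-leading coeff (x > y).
2*x^2 + 2*x*y - 3*x

First, degree: the shape is more complex than any degree-1 curve, so deg p = 2.
Next, reading off the gridlines: every point of the y-axis in the box is on the curve; one x-axis crossing is at x = 0.
Finally, solving for integer coefficients yields p as stated.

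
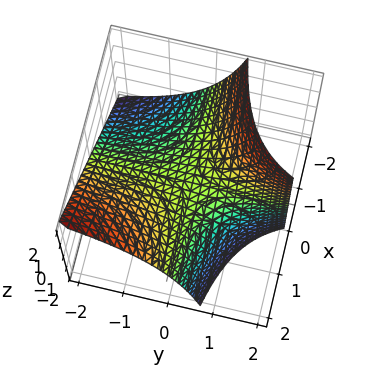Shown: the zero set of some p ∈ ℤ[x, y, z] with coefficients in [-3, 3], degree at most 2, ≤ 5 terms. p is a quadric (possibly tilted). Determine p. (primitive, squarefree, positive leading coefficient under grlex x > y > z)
2*x*y - y*z + 2*z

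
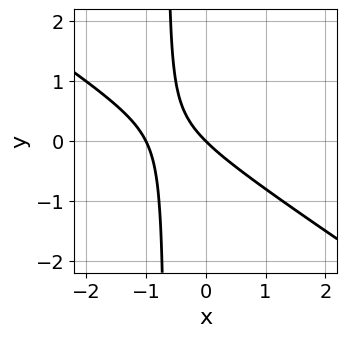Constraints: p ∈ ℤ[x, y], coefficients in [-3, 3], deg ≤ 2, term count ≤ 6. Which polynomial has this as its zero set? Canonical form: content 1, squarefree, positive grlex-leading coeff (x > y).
2*x^2 + 3*x*y + 2*x + 2*y

(a) The degree is 2 — no degree-1 curve has this shape.
(b) From the axis intercepts and sections: one y-axis crossing is at y = 0; among the integer gridlines, it crosses the x-axis at x ∈ {-1, 0}.
(c) The integer polynomial consistent with all of this is the stated p.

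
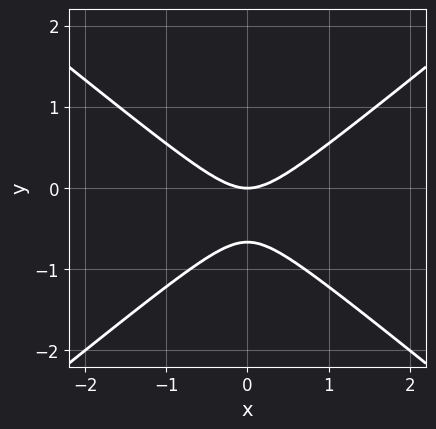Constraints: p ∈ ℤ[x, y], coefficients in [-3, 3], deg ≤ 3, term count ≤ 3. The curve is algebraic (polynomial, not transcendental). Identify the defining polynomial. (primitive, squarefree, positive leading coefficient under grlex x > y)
2*x^2 - 3*y^2 - 2*y

First, deg p = 2.
Next, symmetries: it's symmetric under x → −x, forcing even powers of x.
Then, reading off the gridlines: one y-axis crossing is at y = 0; one x-axis crossing is at x = 0.
Finally, assembling these constraints gives the stated polynomial.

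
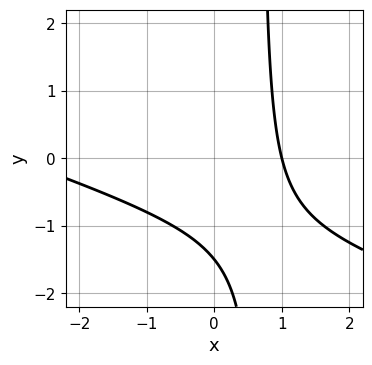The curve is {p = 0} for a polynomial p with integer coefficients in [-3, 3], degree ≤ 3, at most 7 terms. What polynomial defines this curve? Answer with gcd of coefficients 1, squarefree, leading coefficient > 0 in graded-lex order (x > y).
x^2 + 3*x*y + 2*x - 2*y - 3

First, deg p = 2. No degree-1 curve has this shape.
Then, observable constraints: it meets the x-axis at x = 1 (among the integer gridlines).
Finally, solving for integer coefficients yields p as stated.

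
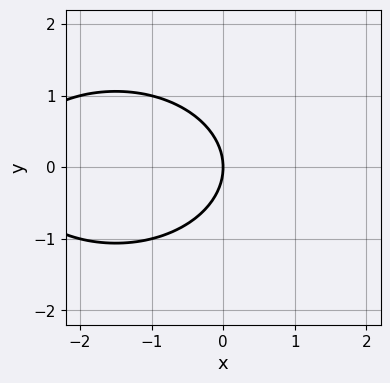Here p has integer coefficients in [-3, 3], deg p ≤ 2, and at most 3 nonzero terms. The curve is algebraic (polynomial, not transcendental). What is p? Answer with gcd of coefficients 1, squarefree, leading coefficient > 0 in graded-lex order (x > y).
x^2 + 2*y^2 + 3*x

1. Degree: the shape is more complex than any degree-1 curve, so deg p = 2.
2. Symmetries: the y ↦ −y reflection is a symmetry, so y appears only in even powers.
3. From the axis intercepts and sections: it meets the y-axis at y = 0 (among the integer gridlines); it crosses the x-axis at the gridline x = 0.
4. Assembling these constraints gives the stated polynomial.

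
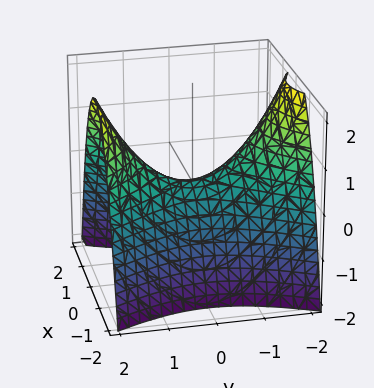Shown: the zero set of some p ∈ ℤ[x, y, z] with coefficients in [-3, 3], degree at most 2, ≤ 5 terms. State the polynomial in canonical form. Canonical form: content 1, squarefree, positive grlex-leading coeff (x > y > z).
2*x^2 - y^2 + 2*z

(a) Degree: a hyperbolic paraboloid; a quadric, so deg p = 2.
(b) Symmetries: the y ↦ −y reflection is a symmetry, so y appears only in even powers; it's symmetric under x → −x, forcing even powers of x.
(c) From the axis intercepts and sections: it meets the z-axis at z = 0 (among the integer gridlines); it crosses the x-axis at the gridline x = 0; it crosses the y-axis at the gridline y = 0.
(d) These observations pin down the coefficients.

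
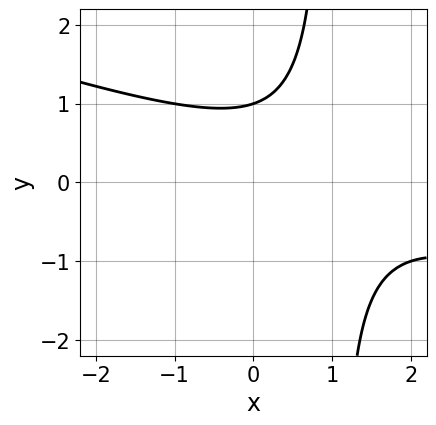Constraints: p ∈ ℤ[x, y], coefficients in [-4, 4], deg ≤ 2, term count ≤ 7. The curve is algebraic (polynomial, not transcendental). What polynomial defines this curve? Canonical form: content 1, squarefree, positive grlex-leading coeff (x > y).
(a) The degree is 2 — a generic line meets the curve in up to 2 points.
(b) From the visible intercepts: it crosses the y-axis at the gridline y = 1; it misses every integer gridline on the x-axis.
(c) Solving for integer coefficients yields p as stated.

x^2 + 3*x*y - 2*x - 3*y + 3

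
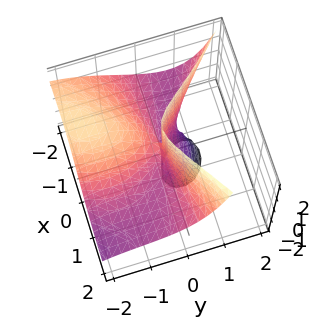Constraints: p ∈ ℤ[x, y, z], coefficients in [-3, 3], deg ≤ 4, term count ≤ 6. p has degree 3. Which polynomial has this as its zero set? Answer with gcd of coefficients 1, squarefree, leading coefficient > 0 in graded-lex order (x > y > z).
1. deg p = 3. A generic line meets the surface in up to 3 points.
2. Checking where it meets the axes: the visible x-axis segment lies entirely on the surface; every point of the z-axis in the box is on the surface.
3. Solving for integer coefficients yields p as stated.

2*x^2*z - y^3 - 3*x*y - 3*y^2 - 2*y*z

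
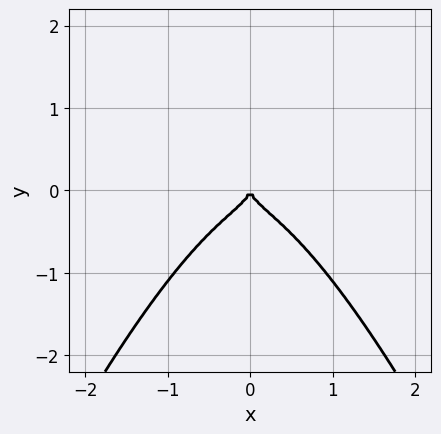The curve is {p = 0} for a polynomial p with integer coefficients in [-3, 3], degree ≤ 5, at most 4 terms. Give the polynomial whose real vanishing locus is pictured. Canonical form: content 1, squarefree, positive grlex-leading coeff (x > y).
3*x^4 + 3*y^3 + x^2

1. Degree: a generic line meets the curve in up to 4 points, so deg p = 4.
2. Symmetries: it's symmetric under x → −x, forcing even powers of x.
3. Checking where it meets the axes: one x-axis crossing is at x = 0; it crosses the y-axis at the gridline y = 0.
4. These observations pin down the coefficients.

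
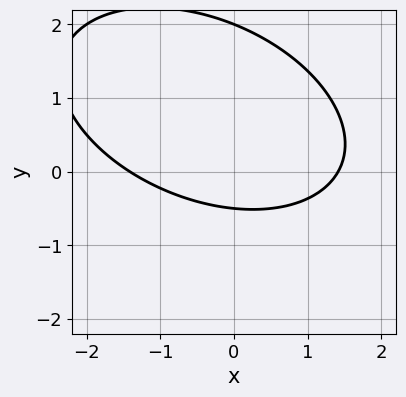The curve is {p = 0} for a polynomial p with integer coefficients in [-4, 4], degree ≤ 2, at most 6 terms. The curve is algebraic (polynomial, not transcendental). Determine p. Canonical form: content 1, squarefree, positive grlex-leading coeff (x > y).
(a) Degree: a generic line meets the curve in up to 2 points, so deg p = 2.
(b) Observable constraints: it meets the y-axis at y = 2 (among the integer gridlines).
(c) Together with the visible shape, these determine p as stated.

x^2 + x*y + 2*y^2 - 3*y - 2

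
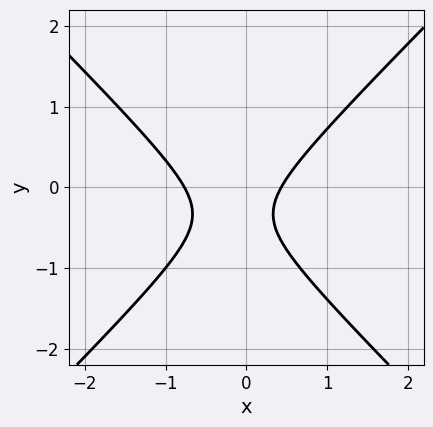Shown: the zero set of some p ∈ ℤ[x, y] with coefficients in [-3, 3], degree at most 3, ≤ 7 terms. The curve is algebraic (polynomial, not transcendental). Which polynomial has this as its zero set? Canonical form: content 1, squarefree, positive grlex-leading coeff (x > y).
First, deg p = 2.
Next, observable constraints: no y-intercept at any integer in the box.
Finally, assembling these constraints gives the stated polynomial.

3*x^2 - 3*y^2 + x - 2*y - 1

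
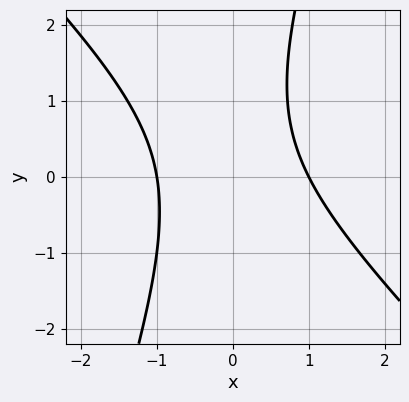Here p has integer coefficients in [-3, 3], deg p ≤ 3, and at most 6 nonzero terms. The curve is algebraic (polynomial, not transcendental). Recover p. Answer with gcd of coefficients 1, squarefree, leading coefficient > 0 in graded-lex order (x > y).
3*x^2 + 2*x*y - y^2 + y - 3

1. deg p = 2. No degree-1 curve has this shape.
2. Reading off the gridlines: no y-intercept at any integer in the box; the x-axis gridline crossings are at x ∈ {-1, 1}.
3. These observations pin down the coefficients.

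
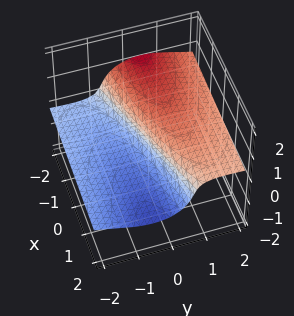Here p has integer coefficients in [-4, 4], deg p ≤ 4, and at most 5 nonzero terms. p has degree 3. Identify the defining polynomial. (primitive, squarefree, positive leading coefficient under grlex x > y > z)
1. The degree is 3 — the shape is more complex than any degree-2 surface.
2. From the axis intercepts and sections: it crosses the y-axis at the gridline y = 0; it meets the x-axis at x = 0 (among the integer gridlines).
3. Fitting integer coefficients to these (and the overall shape) gives p.

3*y^2*z + 3*z^3 + x - 3*y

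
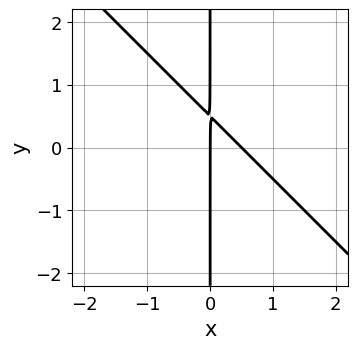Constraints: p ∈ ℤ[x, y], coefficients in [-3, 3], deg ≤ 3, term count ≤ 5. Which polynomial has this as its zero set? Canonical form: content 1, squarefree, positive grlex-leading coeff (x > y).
(a) Degree: a generic line meets the curve in up to 2 points, so deg p = 2.
(b) From the visible intercepts: it crosses the x-axis at the gridline x = 0; the visible y-axis segment lies entirely on the curve.
(c) Assembling these constraints gives the stated polynomial.

2*x^2 + 2*x*y - x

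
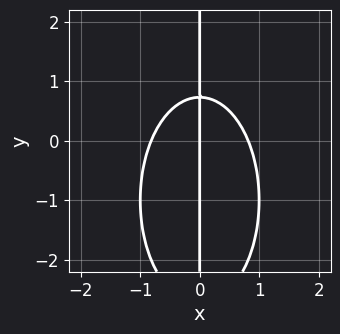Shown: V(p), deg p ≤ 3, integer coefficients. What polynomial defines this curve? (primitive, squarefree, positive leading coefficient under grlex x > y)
(a) The degree is 3 — a generic line meets the curve in up to 3 points.
(b) From the axis intercepts and sections: the visible y-axis segment lies entirely on the curve; it meets the x-axis at x = 0 (among the integer gridlines).
(c) Assembling these constraints gives the stated polynomial.

3*x^3 + x*y^2 + 2*x*y - 2*x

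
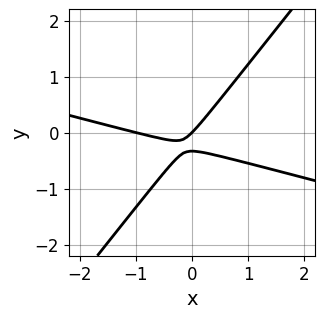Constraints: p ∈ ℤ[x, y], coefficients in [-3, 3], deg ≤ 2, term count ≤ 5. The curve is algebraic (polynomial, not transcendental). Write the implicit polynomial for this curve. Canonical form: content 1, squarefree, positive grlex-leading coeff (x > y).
(a) The degree is 2 — the shape is more complex than any degree-1 curve.
(b) Against the integer gridlines: one y-axis crossing is at y = 0; the x-axis gridline crossings are at x ∈ {-1, 0}.
(c) Putting this together gives p.

x^2 + 3*x*y - 3*y^2 + x - y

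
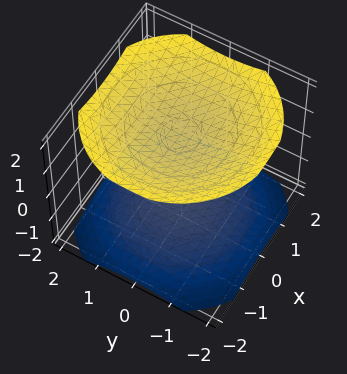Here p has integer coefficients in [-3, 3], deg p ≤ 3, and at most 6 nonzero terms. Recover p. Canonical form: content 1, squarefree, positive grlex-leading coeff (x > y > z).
x^2 + y^2 - 2*z^2 + 3

1. There are 2 components.
2. Degree: two separate bowl-shaped sheets opening away from each other; a quadric, so deg p = 2.
3. Symmetries: it's symmetric under z → −z, forcing even powers of z; the z-axis is an axis of rotation, so x and y enter only as x² + y².
4. From the visible intercepts: no y-intercept at any integer in the box; no x-intercept at any integer in the box.
5. Assembling these constraints gives the stated polynomial.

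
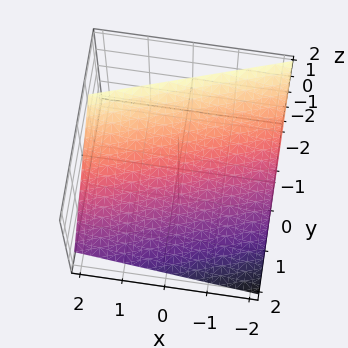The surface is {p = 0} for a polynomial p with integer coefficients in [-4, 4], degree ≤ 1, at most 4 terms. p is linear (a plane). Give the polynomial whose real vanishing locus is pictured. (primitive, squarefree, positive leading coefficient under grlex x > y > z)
(a) Degree: the surface is flat (a plane), so deg p = 1.
(b) From the axis intercepts and sections: one x-axis crossing is at x = -2.
(c) Together with the visible shape, these determine p as stated.

x - 3*y - 3*z + 2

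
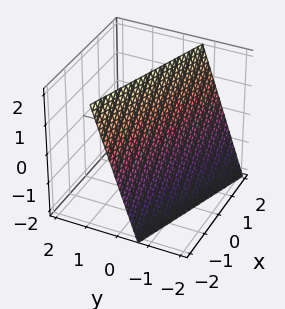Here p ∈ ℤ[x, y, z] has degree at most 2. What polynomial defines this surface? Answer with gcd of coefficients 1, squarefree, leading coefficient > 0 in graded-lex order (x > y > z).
x + 3*y - z + 2

First, the degree is 1 — every cross-section is a straight line — this is a plane.
Then, from the visible intercepts: it crosses the x-axis at the gridline x = -2; it crosses the z-axis at the gridline z = 2.
Finally, together with the visible shape, these determine p as stated.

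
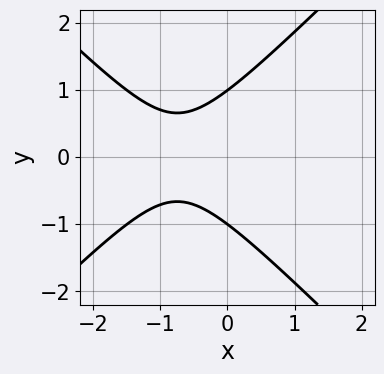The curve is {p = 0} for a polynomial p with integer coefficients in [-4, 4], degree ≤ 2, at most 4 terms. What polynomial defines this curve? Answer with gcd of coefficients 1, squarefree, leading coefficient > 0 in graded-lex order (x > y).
2*x^2 - 2*y^2 + 3*x + 2

1. Degree: a generic line meets the curve in up to 2 points, so deg p = 2.
2. Symmetries: it's symmetric under y → −y, forcing even powers of y.
3. Observable constraints: the y-axis gridline crossings are at y ∈ {-1, 1}; it misses every integer gridline on the x-axis.
4. Solving for integer coefficients yields p as stated.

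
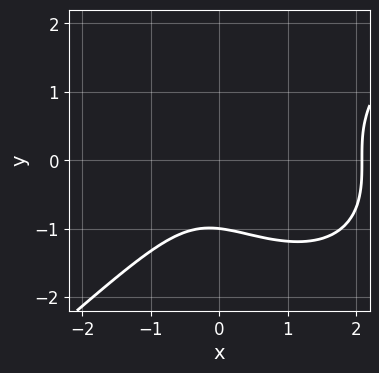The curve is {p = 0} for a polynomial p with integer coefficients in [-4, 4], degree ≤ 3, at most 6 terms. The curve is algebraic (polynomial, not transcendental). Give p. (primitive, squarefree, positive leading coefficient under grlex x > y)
First, degree: the shape is more complex than any degree-2 curve, so deg p = 3.
Then, reading off the gridlines: it crosses the y-axis at the gridline y = -1; the curve avoids every integer x-axis point in the box.
Finally, putting this together gives p.

2*x^3 - 3*y^3 - 3*x^2 - x - 3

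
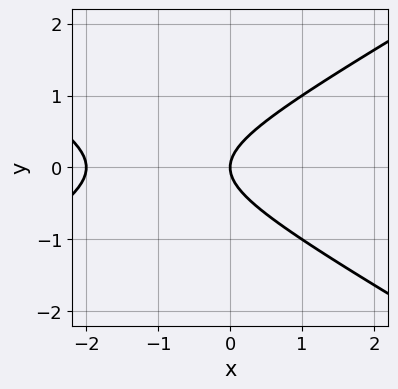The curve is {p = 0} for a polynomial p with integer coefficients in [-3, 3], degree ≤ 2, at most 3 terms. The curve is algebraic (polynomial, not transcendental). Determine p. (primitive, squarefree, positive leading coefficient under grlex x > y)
x^2 - 3*y^2 + 2*x

1. The degree is 2 — no degree-1 curve has this shape.
2. Symmetries: mirror symmetry y ↦ −y ⇒ only even powers of y.
3. Reading off the gridlines: it meets the y-axis at y = 0 (among the integer gridlines); the x-axis gridline crossings are at x ∈ {-2, 0}.
4. Assembling these constraints gives the stated polynomial.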